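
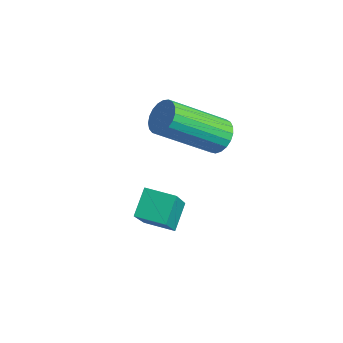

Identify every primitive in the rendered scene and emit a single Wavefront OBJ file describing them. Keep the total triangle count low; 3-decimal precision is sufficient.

v 1.82 4.427 -1.769
v 2.094 3.994 -2.062
v 1.234 2.56 -0.743
v 0.96 2.993 -0.451
v 2.259 4.053 -1.891
v 1.399 2.618 -0.572
v 2.349 4.176 -1.698
v 1.489 2.741 -0.38
v 2.347 4.342 -1.518
v 1.487 2.908 -0.199
v 2.254 4.524 -1.382
v 1.394 3.089 -0.063
v 2.086 4.688 -1.312
v 1.226 3.254 0.007
v 1.872 4.808 -1.321
v 1.012 3.373 -0.003
v 1.649 4.862 -1.408
v 0.789 3.427 -0.09
v 1.455 4.84 -1.558
v 0.596 3.405 -0.239
v 1.325 4.748 -1.744
v 0.465 3.313 -0.425
v 1.28 4.599 -1.934
v 0.42 3.165 -0.615
v 1.329 4.422 -2.096
v 0.469 2.987 -0.777
v 1.462 4.245 -2.201
v 0.602 2.81 -0.883
v 1.657 4.099 -2.232
v 0.798 2.665 -0.913
v 1.881 4.011 -2.183
v 1.021 2.576 -0.864
v 2.054 1.256 -3.33
v 1.744 1.945 -2.789
v 2.855 1.681 -3.412
v 2.544 2.37 -2.871
v 2.776 0.23 -1.609
v 2.465 0.919 -1.068
v 3.576 0.655 -1.691
v 3.266 1.344 -1.15
f 2 1 5
f 2 5 3
f 3 5 6
f 3 6 4
f 5 1 7
f 5 7 6
f 6 7 8
f 6 8 4
f 7 1 9
f 7 9 8
f 8 9 10
f 8 10 4
f 9 1 11
f 9 11 10
f 10 11 12
f 10 12 4
f 11 1 13
f 11 13 12
f 12 13 14
f 12 14 4
f 13 1 15
f 13 15 14
f 14 15 16
f 14 16 4
f 15 1 17
f 15 17 16
f 16 17 18
f 16 18 4
f 17 1 19
f 17 19 18
f 18 19 20
f 18 20 4
f 19 1 21
f 19 21 20
f 20 21 22
f 20 22 4
f 21 1 23
f 21 23 22
f 22 23 24
f 22 24 4
f 23 1 25
f 23 25 24
f 24 25 26
f 24 26 4
f 25 1 27
f 25 27 26
f 26 27 28
f 26 28 4
f 27 1 29
f 27 29 28
f 28 29 30
f 28 30 4
f 29 1 31
f 29 31 30
f 30 31 32
f 30 32 4
f 31 1 2
f 31 2 32
f 32 2 3
f 32 3 4
f 34 36 33
f 37 34 33
f 33 36 35
f 35 37 33
f 34 40 36
f 38 34 37
f 38 40 34
f 36 40 35
f 39 37 35
f 35 40 39
f 39 38 37
f 40 38 39



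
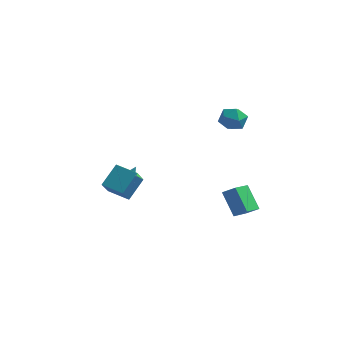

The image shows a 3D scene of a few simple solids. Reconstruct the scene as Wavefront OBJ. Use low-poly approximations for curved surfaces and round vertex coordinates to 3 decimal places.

v -3.396 0.998 -2.896
v -2.955 0.32 -2.854
v -2.624 1.602 -1.244
v -2.76 0.51 -3.014
v -2.662 0.775 -3.157
v -2.676 1.073 -3.259
v -2.799 1.36 -3.307
v -3.013 1.592 -3.292
v -3.285 1.734 -3.216
v -3.574 1.764 -3.092
v -3.836 1.677 -2.938
v -4.031 1.487 -2.777
v -4.129 1.222 -2.635
v -4.116 0.924 -2.532
v -3.993 0.636 -2.485
v -3.779 0.404 -2.5
v -3.506 0.263 -2.575
v -3.217 0.233 -2.7
v -3.254 -2.108 -0.711
v -2.823 -0.981 0.34
v -3.315 -1.006 -1.869
v -2.884 0.121 -0.818
v -1.936 -2.341 -1.002
v -1.505 -1.214 0.049
v -1.997 -1.239 -2.16
v -1.566 -0.112 -1.109
v 2.382 4.266 -3.688
v 2.051 2.94 -3.205
v 3.157 4.267 -3.156
v 2.826 2.94 -2.674
v 3.314 3.54 -5.046
v 2.983 2.213 -4.564
v 4.089 3.54 -4.515
v 3.758 2.214 -4.032
v 2.297 2.23 3.96
v 3 2.759 3.805
v 2.84 1.241 3.055
v 3.543 1.77 2.9
v 3.442 1.386 3.7
v 3.106 1.996 4.259
v 2.734 2.004 2.601
v 2.398 2.614 3.16
v 3.27 2.619 2.964
v 3.708 2.237 3.644
v 2.132 1.763 3.216
v 2.57 1.381 3.896
f 2 1 4
f 2 4 3
f 4 1 5
f 4 5 3
f 5 1 6
f 5 6 3
f 6 1 7
f 6 7 3
f 7 1 8
f 7 8 3
f 8 1 9
f 8 9 3
f 9 1 10
f 9 10 3
f 10 1 11
f 10 11 3
f 11 1 12
f 11 12 3
f 12 1 13
f 12 13 3
f 13 1 14
f 13 14 3
f 14 1 15
f 14 15 3
f 15 1 16
f 15 16 3
f 16 1 17
f 16 17 3
f 17 1 18
f 17 18 3
f 18 1 2
f 18 2 3
f 20 22 19
f 23 20 19
f 19 22 21
f 21 23 19
f 20 26 22
f 24 20 23
f 24 26 20
f 22 26 21
f 25 23 21
f 21 26 25
f 25 24 23
f 26 24 25
f 28 30 27
f 31 28 27
f 27 30 29
f 29 31 27
f 28 34 30
f 32 28 31
f 32 34 28
f 30 34 29
f 33 31 29
f 29 34 33
f 33 32 31
f 34 32 33
f 35 46 40
f 35 40 36
f 35 36 42
f 35 42 45
f 35 45 46
f 36 40 44
f 40 46 39
f 46 45 37
f 45 42 41
f 42 36 43
f 38 44 39
f 38 39 37
f 38 37 41
f 38 41 43
f 38 43 44
f 39 44 40
f 37 39 46
f 41 37 45
f 43 41 42
f 44 43 36



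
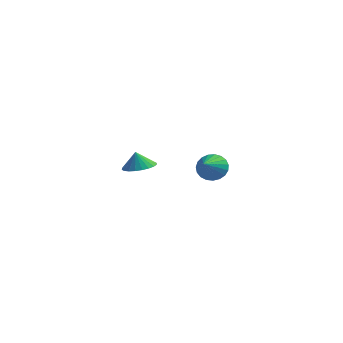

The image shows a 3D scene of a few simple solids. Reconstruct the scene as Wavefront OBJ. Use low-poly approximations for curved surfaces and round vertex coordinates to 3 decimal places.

v 1.12 4.477 -0.485
v 2.044 4.277 -0.92
v 1.24 2.743 0.565
v 2.157 4.499 -0.566
v 2.091 4.717 -0.199
v 1.857 4.894 0.119
v 1.496 4.998 0.333
v 1.069 5.012 0.405
v 0.652 4.934 0.323
v 0.316 4.777 0.101
v 0.118 4.567 -0.222
v 0.094 4.342 -0.59
v 0.248 4.141 -0.941
v 0.552 3.997 -1.212
v 0.955 3.936 -1.358
v 1.386 3.969 -1.353
v 1.771 4.089 -1.198
v -0.012 -3.825 2.901
v 0.962 -4.009 3.141
v -0.268 -3.775 3.979
v 0.961 -3.612 3.122
v 0.811 -3.247 3.07
v 0.537 -2.97 2.992
v 0.178 -2.823 2.9
v -0.209 -2.828 2.808
v -0.566 -2.986 2.73
v -0.839 -3.271 2.678
v -0.986 -3.641 2.66
v -0.984 -4.038 2.679
v -0.834 -4.403 2.731
v -0.56 -4.68 2.81
v -0.201 -4.827 2.902
v 0.186 -4.821 2.994
v 0.543 -4.664 3.071
v 0.816 -4.379 3.123
f 2 1 4
f 2 4 3
f 4 1 5
f 4 5 3
f 5 1 6
f 5 6 3
f 6 1 7
f 6 7 3
f 7 1 8
f 7 8 3
f 8 1 9
f 8 9 3
f 9 1 10
f 9 10 3
f 10 1 11
f 10 11 3
f 11 1 12
f 11 12 3
f 12 1 13
f 12 13 3
f 13 1 14
f 13 14 3
f 14 1 15
f 14 15 3
f 15 1 16
f 15 16 3
f 16 1 17
f 16 17 3
f 17 1 2
f 17 2 3
f 19 18 21
f 19 21 20
f 21 18 22
f 21 22 20
f 22 18 23
f 22 23 20
f 23 18 24
f 23 24 20
f 24 18 25
f 24 25 20
f 25 18 26
f 25 26 20
f 26 18 27
f 26 27 20
f 27 18 28
f 27 28 20
f 28 18 29
f 28 29 20
f 29 18 30
f 29 30 20
f 30 18 31
f 30 31 20
f 31 18 32
f 31 32 20
f 32 18 33
f 32 33 20
f 33 18 34
f 33 34 20
f 34 18 35
f 34 35 20
f 35 18 19
f 35 19 20



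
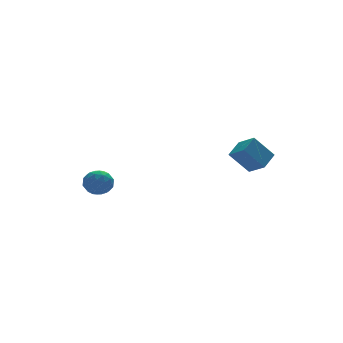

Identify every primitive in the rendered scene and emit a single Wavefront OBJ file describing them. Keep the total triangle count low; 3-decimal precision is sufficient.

v 2.444 -3.181 -2.014
v 2.726 -3.995 -1.526
v 1.655 -2.865 -1.031
v 1.937 -3.678 -0.542
v 3.163 -2.682 -1.598
v 3.445 -3.495 -1.109
v 2.374 -2.365 -0.614
v 2.656 -3.179 -0.126
v -1.695 3.014 -3.951
v -1.276 2.422 -3.967
v -2.644 2.338 -3.813
v -2.225 1.746 -3.829
v -2.19 2.201 -3.265
v -1.603 2.618 -3.35
v -2.317 2.142 -4.43
v -1.73 2.559 -4.515
v -1.66 1.883 -4.263
v -1.582 1.919 -3.543
v -2.338 2.841 -4.237
v -2.26 2.877 -3.517
v -1.402 2.777 -3.971
v -2.518 1.983 -3.809
v -2.497 2.25 -3.477
v -2.251 1.902 -3.486
v -1.594 2.893 -3.608
v -1.348 2.545 -3.618
v -1.885 2.415 -3.205
v -2.572 2.215 -4.162
v -2.326 1.867 -4.172
v -1.669 2.858 -4.294
v -1.423 2.51 -4.303
v -2.035 2.345 -4.575
v -1.382 2.112 -4.155
v -1.94 1.715 -4.073
v -1.994 1.948 -4.427
v -1.649 2.193 -4.477
v -1.335 2.134 -3.731
v -1.894 1.737 -3.65
v -1.873 2.004 -3.318
v -1.528 2.249 -3.368
v -1.562 1.817 -3.905
v -2.026 3.023 -4.13
v -2.585 2.626 -4.049
v -2.392 2.511 -4.412
v -2.047 2.756 -4.462
v -1.98 3.045 -3.707
v -2.538 2.648 -3.625
v -2.271 2.567 -3.303
v -1.926 2.812 -3.353
v -2.358 2.943 -3.875
f 2 4 1
f 5 2 1
f 1 4 3
f 3 5 1
f 2 8 4
f 6 2 5
f 6 8 2
f 4 8 3
f 7 5 3
f 3 8 7
f 7 6 5
f 8 6 7
f 9 46 25
f 46 20 49
f 25 49 14
f 46 49 25
f 9 25 21
f 25 14 26
f 21 26 10
f 25 26 21
f 9 21 30
f 21 10 31
f 30 31 16
f 21 31 30
f 9 30 42
f 30 16 45
f 42 45 19
f 30 45 42
f 9 42 46
f 42 19 50
f 46 50 20
f 42 50 46
f 10 26 37
f 26 14 40
f 37 40 18
f 26 40 37
f 14 49 27
f 49 20 48
f 27 48 13
f 49 48 27
f 20 50 47
f 50 19 43
f 47 43 11
f 50 43 47
f 19 45 44
f 45 16 32
f 44 32 15
f 45 32 44
f 16 31 36
f 31 10 33
f 36 33 17
f 31 33 36
f 12 38 24
f 38 18 39
f 24 39 13
f 38 39 24
f 12 24 22
f 24 13 23
f 22 23 11
f 24 23 22
f 12 22 29
f 22 11 28
f 29 28 15
f 22 28 29
f 12 29 34
f 29 15 35
f 34 35 17
f 29 35 34
f 12 34 38
f 34 17 41
f 38 41 18
f 34 41 38
f 13 39 27
f 39 18 40
f 27 40 14
f 39 40 27
f 11 23 47
f 23 13 48
f 47 48 20
f 23 48 47
f 15 28 44
f 28 11 43
f 44 43 19
f 28 43 44
f 17 35 36
f 35 15 32
f 36 32 16
f 35 32 36
f 18 41 37
f 41 17 33
f 37 33 10
f 41 33 37



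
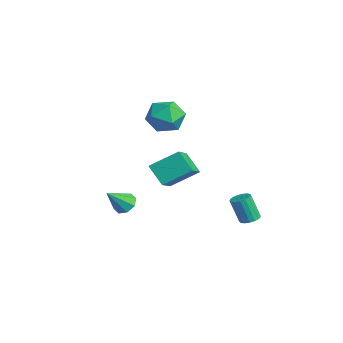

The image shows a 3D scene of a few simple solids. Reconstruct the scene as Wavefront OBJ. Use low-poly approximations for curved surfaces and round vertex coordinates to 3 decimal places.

v -3.675 0.858 3.37
v -2.705 0.866 4.019
v -3.735 -1.026 3.481
v -2.765 -1.018 4.13
v -3.763 -0.599 4.567
v -3.726 0.565 4.498
v -2.714 -0.725 3.002
v -2.677 0.439 2.933
v -2.111 -0.113 3.792
v -2.76 -0.035 4.759
v -3.68 -0.125 2.741
v -4.329 -0.047 3.708
v -1.215 3.942 -3.684
v -0.738 4.243 -3.479
v -1.108 3.82 -1.992
v -1.585 3.518 -2.196
v -0.949 4.438 -3.476
v -1.319 4.014 -1.989
v -1.221 4.519 -3.521
v -1.591 4.095 -2.033
v -1.492 4.468 -3.602
v -1.862 4.044 -2.115
v -1.699 4.296 -3.703
v -2.069 3.873 -2.216
v -1.795 4.043 -3.799
v -2.165 3.62 -2.312
v -1.758 3.767 -3.869
v -2.128 3.343 -2.382
v -1.597 3.531 -3.896
v -1.967 3.107 -2.409
v -1.349 3.389 -3.874
v -1.719 2.965 -2.387
v -1.069 3.374 -3.809
v -1.439 2.95 -2.322
v -0.823 3.488 -3.715
v -1.194 3.065 -2.228
v -0.667 3.707 -3.614
v -1.037 3.283 -2.127
v -0.636 3.98 -3.529
v -1.007 3.556 -2.042
v -0.819 -3.133 -0.922
v -0.531 -3.565 -1.407
v -0.501 -4.207 0.222
v -0.168 -3.225 -1.189
v -0.185 -2.832 -0.815
v -0.574 -2.615 -0.503
v -1.107 -2.702 -0.437
v -1.47 -3.042 -0.654
v -1.453 -3.435 -1.029
v -1.064 -3.652 -1.34
v -3.226 -0.557 0.028
v -1.824 -1.501 1.019
v -2.877 0.965 0.983
v -1.475 0.021 1.974
v -2.265 -0.161 -0.954
v -0.863 -1.105 0.037
v -1.916 1.361 0.001
v -0.514 0.417 0.992
f 1 12 6
f 1 6 2
f 1 2 8
f 1 8 11
f 1 11 12
f 2 6 10
f 6 12 5
f 12 11 3
f 11 8 7
f 8 2 9
f 4 10 5
f 4 5 3
f 4 3 7
f 4 7 9
f 4 9 10
f 5 10 6
f 3 5 12
f 7 3 11
f 9 7 8
f 10 9 2
f 14 13 17
f 14 17 15
f 15 17 18
f 15 18 16
f 17 13 19
f 17 19 18
f 18 19 20
f 18 20 16
f 19 13 21
f 19 21 20
f 20 21 22
f 20 22 16
f 21 13 23
f 21 23 22
f 22 23 24
f 22 24 16
f 23 13 25
f 23 25 24
f 24 25 26
f 24 26 16
f 25 13 27
f 25 27 26
f 26 27 28
f 26 28 16
f 27 13 29
f 27 29 28
f 28 29 30
f 28 30 16
f 29 13 31
f 29 31 30
f 30 31 32
f 30 32 16
f 31 13 33
f 31 33 32
f 32 33 34
f 32 34 16
f 33 13 35
f 33 35 34
f 34 35 36
f 34 36 16
f 35 13 37
f 35 37 36
f 36 37 38
f 36 38 16
f 37 13 39
f 37 39 38
f 38 39 40
f 38 40 16
f 39 13 14
f 39 14 40
f 40 14 15
f 40 15 16
f 42 41 44
f 42 44 43
f 44 41 45
f 44 45 43
f 45 41 46
f 45 46 43
f 46 41 47
f 46 47 43
f 47 41 48
f 47 48 43
f 48 41 49
f 48 49 43
f 49 41 50
f 49 50 43
f 50 41 42
f 50 42 43
f 52 54 51
f 55 52 51
f 51 54 53
f 53 55 51
f 52 58 54
f 56 52 55
f 56 58 52
f 54 58 53
f 57 55 53
f 53 58 57
f 57 56 55
f 58 56 57



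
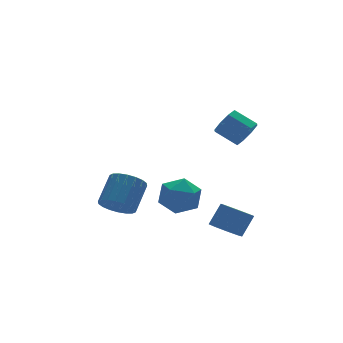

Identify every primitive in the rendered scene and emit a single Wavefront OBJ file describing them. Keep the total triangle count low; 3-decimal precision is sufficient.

v -0.28 -0.742 -3.356
v 0.424 -0.535 -3.878
v 1.204 -0.331 -2.745
v 0.5 -0.538 -2.224
v 0.045 0.017 -3.716
v 0.824 0.22 -2.583
v -0.525 0.124 -3.343
v 0.255 0.328 -2.21
v -0.951 -0.276 -2.978
v -0.171 -0.072 -1.846
v -0.984 -0.949 -2.835
v -0.204 -0.745 -1.702
v -0.604 -1.5 -2.997
v 0.175 -1.297 -1.864
v -0.035 -1.608 -3.37
v 0.745 -1.404 -2.237
v 0.391 -1.208 -3.734
v 1.171 -1.004 -2.602
v -4.1 3.463 -2.72
v -3.315 3.32 -3.323
v -2.215 4.214 -2.103
v -3 4.357 -1.5
v -3.477 3.711 -3.462
v -2.377 4.604 -2.242
v -3.763 4.052 -3.455
v -2.663 4.945 -2.235
v -4.115 4.277 -3.302
v -3.015 5.17 -2.081
v -4.464 4.34 -3.034
v -3.365 5.234 -1.813
v -4.742 4.23 -2.703
v -3.642 5.123 -1.483
v -4.892 3.968 -2.376
v -3.792 4.861 -1.156
v -4.885 3.606 -2.117
v -3.785 4.5 -0.897
v -4.723 3.216 -1.978
v -3.623 4.109 -0.758
v -4.437 2.875 -1.985
v -3.337 3.768 -0.765
v -4.085 2.65 -2.139
v -2.985 3.543 -0.918
v -3.735 2.586 -2.407
v -2.636 3.48 -1.186
v -3.458 2.697 -2.737
v -2.358 3.59 -1.517
v -3.308 2.959 -3.064
v -2.208 3.852 -1.844
v -2.593 1.893 -2.048
v -2.035 2.54 -1.178
v -0.905 0.94 -2.422
v -0.347 1.587 -1.552
v -1.189 0.758 -1.25
v -2.232 1.346 -1.019
v -0.708 2.134 -2.581
v -1.751 2.722 -2.35
v -0.87 2.688 -1.507
v -1.167 1.838 -0.684
v -1.773 1.642 -2.916
v -2.07 0.792 -2.093
v 0.88 -0.721 2.971
v 1.603 -0.441 3.318
v 0.904 0.522 3.997
v 0.18 0.241 3.649
v 1.465 -0.144 2.756
v 0.766 0.819 3.434
v 0.985 -0.186 2.319
v 0.285 0.777 2.998
v 0.443 -0.541 2.264
v -0.257 0.422 2.943
v 0.156 -1.002 2.623
v -0.543 -0.039 3.302
v 0.294 -1.299 3.186
v -0.405 -0.336 3.864
v 0.775 -1.257 3.622
v 0.075 -0.294 4.301
v 1.317 -0.902 3.677
v 0.617 0.061 4.356
f 2 1 5
f 2 5 3
f 3 5 6
f 3 6 4
f 5 1 7
f 5 7 6
f 6 7 8
f 6 8 4
f 7 1 9
f 7 9 8
f 8 9 10
f 8 10 4
f 9 1 11
f 9 11 10
f 10 11 12
f 10 12 4
f 11 1 13
f 11 13 12
f 12 13 14
f 12 14 4
f 13 1 15
f 13 15 14
f 14 15 16
f 14 16 4
f 15 1 17
f 15 17 16
f 16 17 18
f 16 18 4
f 17 1 2
f 17 2 18
f 18 2 3
f 18 3 4
f 20 19 23
f 20 23 21
f 21 23 24
f 21 24 22
f 23 19 25
f 23 25 24
f 24 25 26
f 24 26 22
f 25 19 27
f 25 27 26
f 26 27 28
f 26 28 22
f 27 19 29
f 27 29 28
f 28 29 30
f 28 30 22
f 29 19 31
f 29 31 30
f 30 31 32
f 30 32 22
f 31 19 33
f 31 33 32
f 32 33 34
f 32 34 22
f 33 19 35
f 33 35 34
f 34 35 36
f 34 36 22
f 35 19 37
f 35 37 36
f 36 37 38
f 36 38 22
f 37 19 39
f 37 39 38
f 38 39 40
f 38 40 22
f 39 19 41
f 39 41 40
f 40 41 42
f 40 42 22
f 41 19 43
f 41 43 42
f 42 43 44
f 42 44 22
f 43 19 45
f 43 45 44
f 44 45 46
f 44 46 22
f 45 19 47
f 45 47 46
f 46 47 48
f 46 48 22
f 47 19 20
f 47 20 48
f 48 20 21
f 48 21 22
f 49 60 54
f 49 54 50
f 49 50 56
f 49 56 59
f 49 59 60
f 50 54 58
f 54 60 53
f 60 59 51
f 59 56 55
f 56 50 57
f 52 58 53
f 52 53 51
f 52 51 55
f 52 55 57
f 52 57 58
f 53 58 54
f 51 53 60
f 55 51 59
f 57 55 56
f 58 57 50
f 62 61 65
f 62 65 63
f 63 65 66
f 63 66 64
f 65 61 67
f 65 67 66
f 66 67 68
f 66 68 64
f 67 61 69
f 67 69 68
f 68 69 70
f 68 70 64
f 69 61 71
f 69 71 70
f 70 71 72
f 70 72 64
f 71 61 73
f 71 73 72
f 72 73 74
f 72 74 64
f 73 61 75
f 73 75 74
f 74 75 76
f 74 76 64
f 75 61 77
f 75 77 76
f 76 77 78
f 76 78 64
f 77 61 62
f 77 62 78
f 78 62 63
f 78 63 64



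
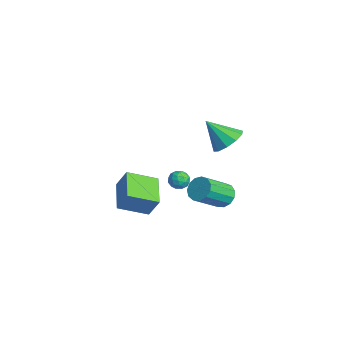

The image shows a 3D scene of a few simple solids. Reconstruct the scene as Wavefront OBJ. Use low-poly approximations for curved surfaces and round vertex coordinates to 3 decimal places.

v 0.6 3.071 -2.406
v 0.883 2.656 -3.092
v 1.522 1.054 -1.86
v 1.24 1.469 -1.174
v 1.249 2.923 -2.935
v 1.888 1.321 -1.703
v 1.409 3.236 -2.611
v 2.048 1.634 -1.378
v 1.312 3.497 -2.221
v 1.951 1.895 -0.989
v 0.989 3.623 -1.89
v 1.629 2.021 -0.658
v 0.543 3.574 -1.723
v 1.183 1.972 -0.491
v 0.115 3.365 -1.773
v 0.755 1.763 -0.541
v -0.159 3.062 -2.024
v 0.481 1.46 -0.791
v -0.192 2.763 -2.396
v 0.448 1.161 -1.164
v 0.027 2.561 -2.772
v 0.666 0.959 -1.539
v 0.427 2.521 -3.031
v 1.067 0.919 -1.799
v 1.973 2.882 2.813
v 2.448 3.501 3.515
v 1.327 1.798 4.207
v 1.85 3.732 3.417
v 1.298 3.638 3.088
v 1.004 3.255 2.655
v 1.08 2.73 2.281
v 1.497 2.262 2.111
v 2.096 2.032 2.209
v 2.647 2.126 2.537
v 2.941 2.509 2.971
v 2.865 3.034 3.344
v -4.331 -1.813 -3.668
v -3.768 -1.334 -2.374
v -4.153 0.011 -4.419
v -3.59 0.489 -3.126
v -2.35 -2.289 -4.354
v -1.787 -1.811 -3.061
v -2.172 -0.466 -5.106
v -1.609 0.013 -3.812
v -3.574 2.304 -3.327
v -2.985 2.099 -3.023
v -3.795 1.241 -3.617
v -3.206 1.036 -3.313
v -3.733 1.267 -2.926
v -3.597 1.924 -2.747
v -3.183 1.416 -3.893
v -3.047 2.073 -3.714
v -2.743 1.55 -3.373
v -3.083 1.458 -2.775
v -3.697 1.882 -3.865
v -4.037 1.79 -3.267
v -3.26 2.294 -3.15
v -3.52 1.046 -3.49
v -3.83 1.181 -3.263
v -3.483 1.061 -3.084
v -3.62 2.191 -2.987
v -3.274 2.071 -2.809
v -3.714 1.582 -2.752
v -3.506 1.269 -3.831
v -3.16 1.149 -3.653
v -3.297 2.279 -3.556
v -2.95 2.159 -3.377
v -3.066 1.758 -3.888
v -2.772 1.851 -3.177
v -2.901 1.227 -3.347
v -2.888 1.451 -3.688
v -2.808 1.836 -3.583
v -2.972 1.797 -2.826
v -3.101 1.173 -2.996
v -3.412 1.308 -2.768
v -3.332 1.694 -2.663
v -2.83 1.475 -3.031
v -3.679 2.167 -3.644
v -3.808 1.543 -3.814
v -3.448 1.646 -3.977
v -3.368 2.032 -3.872
v -3.879 2.113 -3.293
v -4.008 1.489 -3.463
v -3.972 1.504 -3.057
v -3.892 1.889 -2.952
v -3.95 1.865 -3.609
f 2 1 5
f 2 5 3
f 3 5 6
f 3 6 4
f 5 1 7
f 5 7 6
f 6 7 8
f 6 8 4
f 7 1 9
f 7 9 8
f 8 9 10
f 8 10 4
f 9 1 11
f 9 11 10
f 10 11 12
f 10 12 4
f 11 1 13
f 11 13 12
f 12 13 14
f 12 14 4
f 13 1 15
f 13 15 14
f 14 15 16
f 14 16 4
f 15 1 17
f 15 17 16
f 16 17 18
f 16 18 4
f 17 1 19
f 17 19 18
f 18 19 20
f 18 20 4
f 19 1 21
f 19 21 20
f 20 21 22
f 20 22 4
f 21 1 23
f 21 23 22
f 22 23 24
f 22 24 4
f 23 1 2
f 23 2 24
f 24 2 3
f 24 3 4
f 26 25 28
f 26 28 27
f 28 25 29
f 28 29 27
f 29 25 30
f 29 30 27
f 30 25 31
f 30 31 27
f 31 25 32
f 31 32 27
f 32 25 33
f 32 33 27
f 33 25 34
f 33 34 27
f 34 25 35
f 34 35 27
f 35 25 36
f 35 36 27
f 36 25 26
f 36 26 27
f 38 40 37
f 41 38 37
f 37 40 39
f 39 41 37
f 38 44 40
f 42 38 41
f 42 44 38
f 40 44 39
f 43 41 39
f 39 44 43
f 43 42 41
f 44 42 43
f 45 82 61
f 82 56 85
f 61 85 50
f 82 85 61
f 45 61 57
f 61 50 62
f 57 62 46
f 61 62 57
f 45 57 66
f 57 46 67
f 66 67 52
f 57 67 66
f 45 66 78
f 66 52 81
f 78 81 55
f 66 81 78
f 45 78 82
f 78 55 86
f 82 86 56
f 78 86 82
f 46 62 73
f 62 50 76
f 73 76 54
f 62 76 73
f 50 85 63
f 85 56 84
f 63 84 49
f 85 84 63
f 56 86 83
f 86 55 79
f 83 79 47
f 86 79 83
f 55 81 80
f 81 52 68
f 80 68 51
f 81 68 80
f 52 67 72
f 67 46 69
f 72 69 53
f 67 69 72
f 48 74 60
f 74 54 75
f 60 75 49
f 74 75 60
f 48 60 58
f 60 49 59
f 58 59 47
f 60 59 58
f 48 58 65
f 58 47 64
f 65 64 51
f 58 64 65
f 48 65 70
f 65 51 71
f 70 71 53
f 65 71 70
f 48 70 74
f 70 53 77
f 74 77 54
f 70 77 74
f 49 75 63
f 75 54 76
f 63 76 50
f 75 76 63
f 47 59 83
f 59 49 84
f 83 84 56
f 59 84 83
f 51 64 80
f 64 47 79
f 80 79 55
f 64 79 80
f 53 71 72
f 71 51 68
f 72 68 52
f 71 68 72
f 54 77 73
f 77 53 69
f 73 69 46
f 77 69 73



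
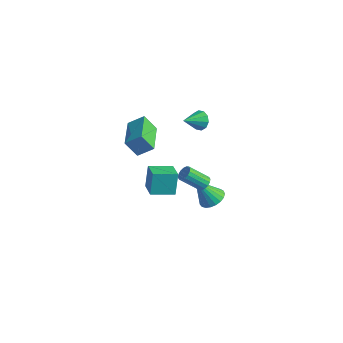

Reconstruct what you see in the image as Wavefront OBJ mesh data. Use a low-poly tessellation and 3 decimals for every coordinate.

v 0.525 -0.353 -0.486
v 0.738 -0.088 -0.106
v 0.067 -1.001 0.907
v -0.145 -1.267 0.526
v 0.506 0.031 -0.152
v -0.164 -0.882 0.861
v 0.28 0.047 -0.288
v -0.391 -0.866 0.725
v 0.12 -0.044 -0.476
v -0.551 -0.958 0.537
v 0.068 -0.218 -0.668
v -0.603 -1.132 0.345
v 0.139 -0.429 -0.811
v -0.532 -1.342 0.202
v 0.313 -0.619 -0.867
v -0.358 -1.532 0.146
v 0.544 -0.738 -0.821
v -0.126 -1.651 0.192
v 0.771 -0.754 -0.685
v 0.1 -1.667 0.328
v 0.931 -0.662 -0.497
v 0.26 -1.576 0.516
v 0.983 -0.488 -0.305
v 0.312 -1.402 0.708
v 0.912 -0.278 -0.162
v 0.241 -1.191 0.851
v -3.245 2.674 1.089
v -2.836 2.903 1.622
v -3.315 1.446 1.671
v -3.255 2.978 1.731
v -3.67 2.937 1.594
v -3.923 2.795 1.265
v -3.917 2.607 0.868
v -3.655 2.444 0.556
v -3.236 2.369 0.448
v -2.821 2.411 0.584
v -2.568 2.552 0.914
v -2.574 2.741 1.31
v -1.744 -2.75 -0.835
v -1.971 -2.351 0.572
v -1.021 -1.527 -1.066
v -1.248 -1.127 0.341
v -0.612 -3.353 -0.481
v -0.839 -2.953 0.926
v 0.111 -2.129 -0.712
v -0.116 -1.73 0.695
v -1.495 -4.388 3.999
v -0.867 -3.719 4.624
v -3.05 -2.875 3.944
v -2.422 -2.207 4.569
v -0.998 -3.913 2.991
v -0.37 -3.245 3.616
v -2.553 -2.401 2.936
v -1.925 -1.732 3.561
v -1.312 1.947 -4.429
v -0.56 1.568 -4.314
v -1.948 1.193 -2.771
v -0.511 1.879 -4.153
v -0.6 2.201 -4.041
v -0.812 2.48 -3.995
v -1.111 2.667 -4.024
v -1.444 2.73 -4.124
v -1.755 2.657 -4.276
v -1.989 2.461 -4.455
v -2.106 2.177 -4.629
v -2.085 1.853 -4.769
v -1.932 1.545 -4.85
v -1.67 1.307 -4.858
v -1.347 1.18 -4.792
v -1.018 1.185 -4.664
v -0.74 1.322 -4.494
f 2 1 5
f 2 5 3
f 3 5 6
f 3 6 4
f 5 1 7
f 5 7 6
f 6 7 8
f 6 8 4
f 7 1 9
f 7 9 8
f 8 9 10
f 8 10 4
f 9 1 11
f 9 11 10
f 10 11 12
f 10 12 4
f 11 1 13
f 11 13 12
f 12 13 14
f 12 14 4
f 13 1 15
f 13 15 14
f 14 15 16
f 14 16 4
f 15 1 17
f 15 17 16
f 16 17 18
f 16 18 4
f 17 1 19
f 17 19 18
f 18 19 20
f 18 20 4
f 19 1 21
f 19 21 20
f 20 21 22
f 20 22 4
f 21 1 23
f 21 23 22
f 22 23 24
f 22 24 4
f 23 1 25
f 23 25 24
f 24 25 26
f 24 26 4
f 25 1 2
f 25 2 26
f 26 2 3
f 26 3 4
f 28 27 30
f 28 30 29
f 30 27 31
f 30 31 29
f 31 27 32
f 31 32 29
f 32 27 33
f 32 33 29
f 33 27 34
f 33 34 29
f 34 27 35
f 34 35 29
f 35 27 36
f 35 36 29
f 36 27 37
f 36 37 29
f 37 27 38
f 37 38 29
f 38 27 28
f 38 28 29
f 40 42 39
f 43 40 39
f 39 42 41
f 41 43 39
f 40 46 42
f 44 40 43
f 44 46 40
f 42 46 41
f 45 43 41
f 41 46 45
f 45 44 43
f 46 44 45
f 48 50 47
f 51 48 47
f 47 50 49
f 49 51 47
f 48 54 50
f 52 48 51
f 52 54 48
f 50 54 49
f 53 51 49
f 49 54 53
f 53 52 51
f 54 52 53
f 56 55 58
f 56 58 57
f 58 55 59
f 58 59 57
f 59 55 60
f 59 60 57
f 60 55 61
f 60 61 57
f 61 55 62
f 61 62 57
f 62 55 63
f 62 63 57
f 63 55 64
f 63 64 57
f 64 55 65
f 64 65 57
f 65 55 66
f 65 66 57
f 66 55 67
f 66 67 57
f 67 55 68
f 67 68 57
f 68 55 69
f 68 69 57
f 69 55 70
f 69 70 57
f 70 55 71
f 70 71 57
f 71 55 56
f 71 56 57



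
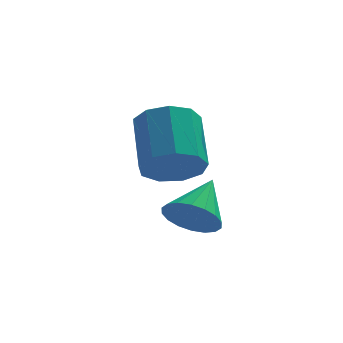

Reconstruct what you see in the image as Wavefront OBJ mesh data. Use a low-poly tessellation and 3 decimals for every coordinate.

v -0.404 -4.018 -0.611
v -0.004 -4.349 -0.429
v -0.036 -3.242 -0.009
v 0.097 -4.245 -0.626
v 0.099 -4.095 -0.82
v 0.001 -3.93 -0.973
v -0.177 -3.783 -1.054
v -0.4 -3.683 -1.047
v -0.624 -3.648 -0.954
v -0.804 -3.688 -0.793
v -0.905 -3.792 -0.596
v -0.907 -3.942 -0.403
v -0.81 -4.106 -0.25
v -0.632 -4.254 -0.169
v -0.408 -4.354 -0.176
v -0.185 -4.388 -0.269
v -0.712 -2.853 0.136
v -0.201 -2.596 -0.104
v -0.317 -1.61 0.705
v -0.828 -1.867 0.944
v -0.544 -2.462 -0.316
v -0.66 -1.477 0.493
v -0.965 -2.512 -0.316
v -1.081 -1.526 0.493
v -1.268 -2.72 -0.105
v -1.384 -1.735 0.704
v -1.311 -2.991 0.218
v -1.427 -2.006 1.027
v -1.073 -3.197 0.503
v -1.189 -2.212 1.312
v -0.667 -3.242 0.616
v -0.783 -2.257 1.425
v -0.282 -3.105 0.504
v -0.398 -2.119 1.313
v -0.098 -2.849 0.22
v -0.214 -1.864 1.028
f 2 1 4
f 2 4 3
f 4 1 5
f 4 5 3
f 5 1 6
f 5 6 3
f 6 1 7
f 6 7 3
f 7 1 8
f 7 8 3
f 8 1 9
f 8 9 3
f 9 1 10
f 9 10 3
f 10 1 11
f 10 11 3
f 11 1 12
f 11 12 3
f 12 1 13
f 12 13 3
f 13 1 14
f 13 14 3
f 14 1 15
f 14 15 3
f 15 1 16
f 15 16 3
f 16 1 2
f 16 2 3
f 18 17 21
f 18 21 19
f 19 21 22
f 19 22 20
f 21 17 23
f 21 23 22
f 22 23 24
f 22 24 20
f 23 17 25
f 23 25 24
f 24 25 26
f 24 26 20
f 25 17 27
f 25 27 26
f 26 27 28
f 26 28 20
f 27 17 29
f 27 29 28
f 28 29 30
f 28 30 20
f 29 17 31
f 29 31 30
f 30 31 32
f 30 32 20
f 31 17 33
f 31 33 32
f 32 33 34
f 32 34 20
f 33 17 35
f 33 35 34
f 34 35 36
f 34 36 20
f 35 17 18
f 35 18 36
f 36 18 19
f 36 19 20



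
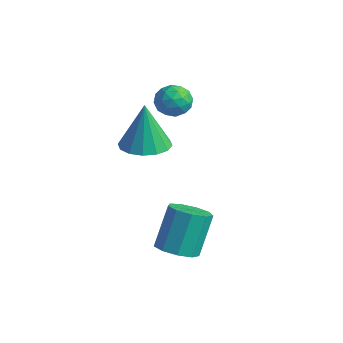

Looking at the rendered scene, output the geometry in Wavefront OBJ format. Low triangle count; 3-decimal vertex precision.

v -2.755 0.672 1.817
v -2.34 0.017 1.884
v -3.52 0.103 0.996
v -3.105 -0.552 1.063
v -3.537 -0.302 1.66
v -3.063 0.05 2.168
v -2.797 0.07 0.712
v -2.323 0.422 1.22
v -2.366 -0.355 1.201
v -2.823 -0.585 1.787
v -3.037 0.705 1.093
v -3.494 0.475 1.679
v -2.48 0.394 1.923
v -3.38 -0.274 0.957
v -3.634 -0.128 1.308
v -3.39 -0.512 1.348
v -2.905 0.414 2.09
v -2.661 0.029 2.129
v -3.365 -0.159 1.997
v -3.199 0.091 0.751
v -2.955 -0.294 0.79
v -2.47 0.632 1.532
v -2.226 0.248 1.572
v -2.495 0.279 0.883
v -2.251 -0.209 1.561
v -2.701 -0.543 1.078
v -2.52 -0.178 0.872
v -2.242 0.029 1.17
v -2.52 -0.344 1.905
v -2.97 -0.679 1.422
v -3.224 -0.532 1.773
v -2.946 -0.325 2.072
v -2.535 -0.563 1.504
v -2.89 0.799 1.458
v -3.34 0.464 0.975
v -2.914 0.445 0.808
v -2.636 0.652 1.107
v -3.159 0.663 1.802
v -3.609 0.329 1.319
v -3.618 0.091 1.71
v -3.34 0.298 2.008
v -3.325 0.683 1.376
v 1.123 -3.2 -3.003
v 1.743 -3.66 -2.648
v 1.477 -2.78 -1.042
v 0.857 -2.32 -1.397
v 1.963 -3.174 -2.878
v 1.697 -2.293 -1.273
v 1.79 -2.7 -3.166
v 1.524 -1.819 -1.561
v 1.305 -2.46 -3.378
v 1.039 -1.579 -1.773
v 0.734 -2.566 -3.415
v 0.468 -1.686 -1.809
v 0.346 -2.969 -3.258
v 0.08 -2.089 -1.653
v 0.321 -3.481 -2.982
v 0.055 -2.6 -1.377
v 0.671 -3.86 -2.715
v 0.405 -2.98 -1.11
v 1.233 -3.931 -2.583
v 0.967 -3.051 -0.978
v -1.728 -2.281 0.697
v -0.78 -2.005 0.765
v -1.912 -2.139 2.683
v -1.041 -1.568 0.71
v -1.487 -1.322 0.651
v -1.997 -1.333 0.604
v -2.435 -1.598 0.582
v -2.684 -2.046 0.591
v -2.676 -2.557 0.629
v -2.415 -2.994 0.684
v -1.969 -3.24 0.743
v -1.459 -3.229 0.789
v -1.021 -2.964 0.811
v -0.772 -2.516 0.802
f 1 38 17
f 38 12 41
f 17 41 6
f 38 41 17
f 1 17 13
f 17 6 18
f 13 18 2
f 17 18 13
f 1 13 22
f 13 2 23
f 22 23 8
f 13 23 22
f 1 22 34
f 22 8 37
f 34 37 11
f 22 37 34
f 1 34 38
f 34 11 42
f 38 42 12
f 34 42 38
f 2 18 29
f 18 6 32
f 29 32 10
f 18 32 29
f 6 41 19
f 41 12 40
f 19 40 5
f 41 40 19
f 12 42 39
f 42 11 35
f 39 35 3
f 42 35 39
f 11 37 36
f 37 8 24
f 36 24 7
f 37 24 36
f 8 23 28
f 23 2 25
f 28 25 9
f 23 25 28
f 4 30 16
f 30 10 31
f 16 31 5
f 30 31 16
f 4 16 14
f 16 5 15
f 14 15 3
f 16 15 14
f 4 14 21
f 14 3 20
f 21 20 7
f 14 20 21
f 4 21 26
f 21 7 27
f 26 27 9
f 21 27 26
f 4 26 30
f 26 9 33
f 30 33 10
f 26 33 30
f 5 31 19
f 31 10 32
f 19 32 6
f 31 32 19
f 3 15 39
f 15 5 40
f 39 40 12
f 15 40 39
f 7 20 36
f 20 3 35
f 36 35 11
f 20 35 36
f 9 27 28
f 27 7 24
f 28 24 8
f 27 24 28
f 10 33 29
f 33 9 25
f 29 25 2
f 33 25 29
f 44 43 47
f 44 47 45
f 45 47 48
f 45 48 46
f 47 43 49
f 47 49 48
f 48 49 50
f 48 50 46
f 49 43 51
f 49 51 50
f 50 51 52
f 50 52 46
f 51 43 53
f 51 53 52
f 52 53 54
f 52 54 46
f 53 43 55
f 53 55 54
f 54 55 56
f 54 56 46
f 55 43 57
f 55 57 56
f 56 57 58
f 56 58 46
f 57 43 59
f 57 59 58
f 58 59 60
f 58 60 46
f 59 43 61
f 59 61 60
f 60 61 62
f 60 62 46
f 61 43 44
f 61 44 62
f 62 44 45
f 62 45 46
f 64 63 66
f 64 66 65
f 66 63 67
f 66 67 65
f 67 63 68
f 67 68 65
f 68 63 69
f 68 69 65
f 69 63 70
f 69 70 65
f 70 63 71
f 70 71 65
f 71 63 72
f 71 72 65
f 72 63 73
f 72 73 65
f 73 63 74
f 73 74 65
f 74 63 75
f 74 75 65
f 75 63 76
f 75 76 65
f 76 63 64
f 76 64 65



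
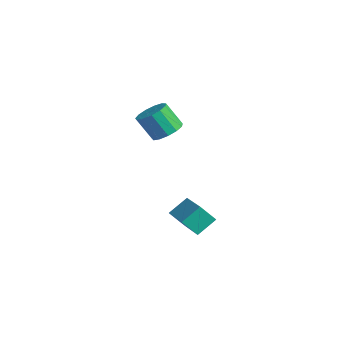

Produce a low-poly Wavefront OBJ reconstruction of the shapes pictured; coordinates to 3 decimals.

v 1.402 0.013 -3.471
v 1.401 1.003 -2.741
v 1.783 0.651 -4.335
v 1.783 1.641 -3.606
v 3.277 -0.381 -2.934
v 3.277 0.609 -2.205
v 3.659 0.257 -3.799
v 3.658 1.247 -3.069
v -2.944 2.42 -0.716
v -2.388 2.923 -0.218
v -3.02 2.343 1.073
v -3.576 1.84 0.576
v -2.803 3.203 -0.295
v -3.435 2.624 0.996
v -3.263 3.235 -0.506
v -3.895 2.655 0.785
v -3.622 3.008 -0.784
v -4.254 2.428 0.508
v -3.766 2.594 -1.039
v -4.397 2.015 0.252
v -3.648 2.125 -1.192
v -4.28 1.546 0.099
v -3.307 1.75 -1.194
v -3.939 1.17 0.097
v -2.851 1.587 -1.044
v -3.483 1.007 0.247
v -2.424 1.689 -0.789
v -3.056 1.109 0.502
v -2.163 2.023 -0.512
v -2.794 1.443 0.78
v -2.149 2.482 -0.299
v -2.781 1.903 0.993
f 2 4 1
f 5 2 1
f 1 4 3
f 3 5 1
f 2 8 4
f 6 2 5
f 6 8 2
f 4 8 3
f 7 5 3
f 3 8 7
f 7 6 5
f 8 6 7
f 10 9 13
f 10 13 11
f 11 13 14
f 11 14 12
f 13 9 15
f 13 15 14
f 14 15 16
f 14 16 12
f 15 9 17
f 15 17 16
f 16 17 18
f 16 18 12
f 17 9 19
f 17 19 18
f 18 19 20
f 18 20 12
f 19 9 21
f 19 21 20
f 20 21 22
f 20 22 12
f 21 9 23
f 21 23 22
f 22 23 24
f 22 24 12
f 23 9 25
f 23 25 24
f 24 25 26
f 24 26 12
f 25 9 27
f 25 27 26
f 26 27 28
f 26 28 12
f 27 9 29
f 27 29 28
f 28 29 30
f 28 30 12
f 29 9 31
f 29 31 30
f 30 31 32
f 30 32 12
f 31 9 10
f 31 10 32
f 32 10 11
f 32 11 12



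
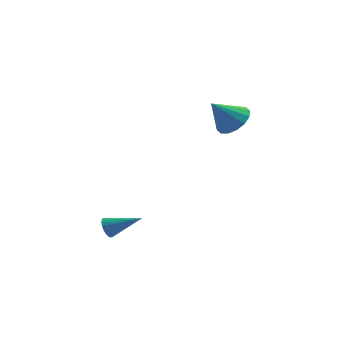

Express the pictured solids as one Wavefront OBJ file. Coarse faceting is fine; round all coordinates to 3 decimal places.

v -4 -0.036 -3.232
v -3.739 0.212 -3.725
v -2.34 -0.184 -2.428
v -3.785 0.405 -3.594
v -3.864 0.532 -3.409
v -3.963 0.572 -3.196
v -4.068 0.519 -2.989
v -4.163 0.382 -2.819
v -4.233 0.181 -2.712
v -4.267 -0.053 -2.684
v -4.261 -0.284 -2.74
v -4.214 -0.478 -2.87
v -4.136 -0.604 -3.056
v -4.036 -0.644 -3.268
v -3.931 -0.592 -3.475
v -3.837 -0.454 -3.645
v -3.767 -0.254 -3.752
v -3.733 -0.02 -3.78
v 1.865 2.503 2.917
v 2.641 2.566 3.56
v 0.815 2.117 4.223
v 2.441 3.049 3.541
v 2.087 3.385 3.355
v 1.673 3.485 3.052
v 1.31 3.321 2.712
v 1.097 2.938 2.427
v 1.089 2.439 2.274
v 1.289 1.956 2.293
v 1.644 1.62 2.479
v 2.058 1.52 2.782
v 2.42 1.684 3.121
v 2.634 2.067 3.406
f 2 1 4
f 2 4 3
f 4 1 5
f 4 5 3
f 5 1 6
f 5 6 3
f 6 1 7
f 6 7 3
f 7 1 8
f 7 8 3
f 8 1 9
f 8 9 3
f 9 1 10
f 9 10 3
f 10 1 11
f 10 11 3
f 11 1 12
f 11 12 3
f 12 1 13
f 12 13 3
f 13 1 14
f 13 14 3
f 14 1 15
f 14 15 3
f 15 1 16
f 15 16 3
f 16 1 17
f 16 17 3
f 17 1 18
f 17 18 3
f 18 1 2
f 18 2 3
f 20 19 22
f 20 22 21
f 22 19 23
f 22 23 21
f 23 19 24
f 23 24 21
f 24 19 25
f 24 25 21
f 25 19 26
f 25 26 21
f 26 19 27
f 26 27 21
f 27 19 28
f 27 28 21
f 28 19 29
f 28 29 21
f 29 19 30
f 29 30 21
f 30 19 31
f 30 31 21
f 31 19 32
f 31 32 21
f 32 19 20
f 32 20 21



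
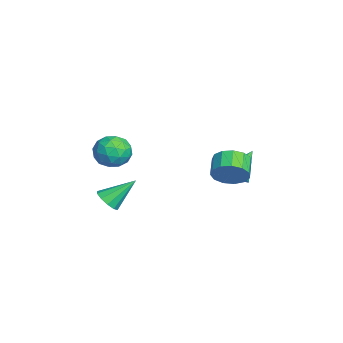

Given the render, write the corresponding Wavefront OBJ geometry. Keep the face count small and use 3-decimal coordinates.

v -2.551 2.854 -2.619
v -1.777 2.994 -2.203
v -3.449 3.906 -1.301
v -1.873 3.43 -2.617
v -2.286 3.597 -3.031
v -2.824 3.416 -3.253
v -3.234 2.972 -3.178
v -3.324 2.473 -2.841
v -3.053 2.152 -2.4
v -2.547 2.16 -2.062
v -2.043 2.492 -1.984
v 1.528 -2.657 1.9
v 2.209 -2.843 1.136
v 1.511 -4.297 2.284
v 2.192 -4.483 1.52
v 2.491 -3.957 2.367
v 2.502 -2.944 2.129
v 1.218 -4.196 1.291
v 1.229 -3.183 1.053
v 2.018 -3.795 0.759
v 2.805 -3.647 1.424
v 0.915 -3.493 1.996
v 1.702 -3.345 2.661
v 1.87 -2.606 1.484
v 1.85 -4.534 1.936
v 2.026 -4.225 2.434
v 2.426 -4.334 1.984
v 2.042 -2.665 2.068
v 2.443 -2.775 1.619
v 2.608 -3.43 2.343
v 1.277 -4.365 1.801
v 1.678 -4.475 1.352
v 1.294 -2.806 1.436
v 1.694 -2.915 0.986
v 1.112 -3.71 1.077
v 2.158 -3.275 0.813
v 2.148 -4.239 1.039
v 1.575 -4.07 0.904
v 1.582 -3.474 0.765
v 2.621 -3.188 1.204
v 2.61 -4.152 1.43
v 2.786 -3.843 1.928
v 2.793 -3.247 1.788
v 2.508 -3.747 0.983
v 1.11 -2.988 1.99
v 1.099 -3.952 2.216
v 0.927 -3.893 1.632
v 0.934 -3.297 1.492
v 1.572 -2.901 2.381
v 1.562 -3.865 2.607
v 2.138 -3.666 2.655
v 2.145 -3.07 2.516
v 1.212 -3.393 2.437
v 0.327 2.359 -0.992
v 0.651 1.838 -0.19
v -0.403 2.02 0.354
v -0.727 2.541 -0.448
v 0.793 2.381 -0.096
v -0.261 2.563 0.448
v 0.787 2.917 -0.287
v -0.267 3.099 0.257
v 0.635 3.276 -0.702
v -0.419 3.458 -0.158
v 0.385 3.344 -1.209
v -0.669 3.526 -0.665
v 0.117 3.099 -1.647
v -0.937 3.281 -1.103
v -0.085 2.619 -1.877
v -1.139 2.801 -1.333
v -0.156 2.056 -1.826
v -1.21 2.239 -1.282
v -0.073 1.59 -1.51
v -1.127 1.772 -0.966
v 0.136 1.368 -1.03
v -0.918 1.55 -0.486
v 0.406 1.46 -0.538
v -0.648 1.642 0.006
v -1.027 -3.778 -3.38
v -0.312 -3.486 -3.588
v -1.253 -2.302 -2.08
v -0.653 -3.28 -3.881
v -1.136 -3.264 -3.983
v -1.578 -3.444 -3.854
v -1.81 -3.752 -3.545
v -1.742 -4.07 -3.172
v -1.402 -4.277 -2.879
v -0.918 -4.293 -2.777
v -0.476 -4.112 -2.906
v -0.245 -3.804 -3.215
f 2 1 4
f 2 4 3
f 4 1 5
f 4 5 3
f 5 1 6
f 5 6 3
f 6 1 7
f 6 7 3
f 7 1 8
f 7 8 3
f 8 1 9
f 8 9 3
f 9 1 10
f 9 10 3
f 10 1 11
f 10 11 3
f 11 1 2
f 11 2 3
f 12 49 28
f 49 23 52
f 28 52 17
f 49 52 28
f 12 28 24
f 28 17 29
f 24 29 13
f 28 29 24
f 12 24 33
f 24 13 34
f 33 34 19
f 24 34 33
f 12 33 45
f 33 19 48
f 45 48 22
f 33 48 45
f 12 45 49
f 45 22 53
f 49 53 23
f 45 53 49
f 13 29 40
f 29 17 43
f 40 43 21
f 29 43 40
f 17 52 30
f 52 23 51
f 30 51 16
f 52 51 30
f 23 53 50
f 53 22 46
f 50 46 14
f 53 46 50
f 22 48 47
f 48 19 35
f 47 35 18
f 48 35 47
f 19 34 39
f 34 13 36
f 39 36 20
f 34 36 39
f 15 41 27
f 41 21 42
f 27 42 16
f 41 42 27
f 15 27 25
f 27 16 26
f 25 26 14
f 27 26 25
f 15 25 32
f 25 14 31
f 32 31 18
f 25 31 32
f 15 32 37
f 32 18 38
f 37 38 20
f 32 38 37
f 15 37 41
f 37 20 44
f 41 44 21
f 37 44 41
f 16 42 30
f 42 21 43
f 30 43 17
f 42 43 30
f 14 26 50
f 26 16 51
f 50 51 23
f 26 51 50
f 18 31 47
f 31 14 46
f 47 46 22
f 31 46 47
f 20 38 39
f 38 18 35
f 39 35 19
f 38 35 39
f 21 44 40
f 44 20 36
f 40 36 13
f 44 36 40
f 55 54 58
f 55 58 56
f 56 58 59
f 56 59 57
f 58 54 60
f 58 60 59
f 59 60 61
f 59 61 57
f 60 54 62
f 60 62 61
f 61 62 63
f 61 63 57
f 62 54 64
f 62 64 63
f 63 64 65
f 63 65 57
f 64 54 66
f 64 66 65
f 65 66 67
f 65 67 57
f 66 54 68
f 66 68 67
f 67 68 69
f 67 69 57
f 68 54 70
f 68 70 69
f 69 70 71
f 69 71 57
f 70 54 72
f 70 72 71
f 71 72 73
f 71 73 57
f 72 54 74
f 72 74 73
f 73 74 75
f 73 75 57
f 74 54 76
f 74 76 75
f 75 76 77
f 75 77 57
f 76 54 55
f 76 55 77
f 77 55 56
f 77 56 57
f 79 78 81
f 79 81 80
f 81 78 82
f 81 82 80
f 82 78 83
f 82 83 80
f 83 78 84
f 83 84 80
f 84 78 85
f 84 85 80
f 85 78 86
f 85 86 80
f 86 78 87
f 86 87 80
f 87 78 88
f 87 88 80
f 88 78 89
f 88 89 80
f 89 78 79
f 89 79 80



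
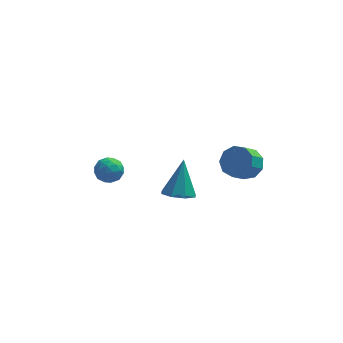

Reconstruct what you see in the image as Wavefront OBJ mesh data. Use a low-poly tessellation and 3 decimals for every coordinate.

v -4.299 4.299 -3.645
v -3.585 4.548 -3.691
v -3.915 3.312 -3.029
v -3.201 3.561 -3.075
v -3.703 3.927 -2.642
v -3.94 4.537 -3.022
v -3.56 3.323 -3.698
v -3.797 3.933 -4.078
v -3.128 3.945 -3.723
v -3.217 4.318 -3.07
v -4.283 3.542 -3.65
v -4.372 3.915 -2.997
v -3.976 4.51 -3.722
v -3.524 3.35 -2.998
v -3.819 3.565 -2.743
v -3.4 3.711 -2.77
v -4.184 4.503 -3.329
v -3.765 4.65 -3.356
v -3.834 4.285 -2.739
v -3.735 3.21 -3.364
v -3.316 3.357 -3.391
v -4.1 4.149 -3.95
v -3.681 4.295 -3.977
v -3.666 3.575 -3.981
v -3.288 4.302 -3.768
v -3.062 3.722 -3.406
v -3.273 3.582 -3.772
v -3.412 3.941 -3.996
v -3.34 4.521 -3.384
v -3.114 3.941 -3.022
v -3.409 4.156 -2.767
v -3.549 4.515 -2.991
v -3.071 4.167 -3.403
v -4.386 3.919 -3.698
v -4.16 3.339 -3.336
v -3.951 3.345 -3.729
v -4.091 3.704 -3.953
v -4.438 4.138 -3.314
v -4.212 3.558 -2.952
v -4.088 3.919 -2.724
v -4.227 4.278 -2.948
v -4.429 3.693 -3.317
v 2.412 -0.029 0.563
v 2.813 0.345 1.173
v 2.29 -0.257 1.886
v 1.888 -0.631 1.277
v 2.339 0.621 1.058
v 1.815 0.019 1.771
v 1.898 0.593 0.711
v 1.375 -0.009 1.425
v 1.698 0.274 0.295
v 1.175 -0.328 1.009
v 1.832 -0.187 0.005
v 1.309 -0.789 0.719
v 2.237 -0.574 -0.024
v 1.714 -1.176 0.689
v 2.724 -0.706 0.221
v 2.2 -1.308 0.935
v 3.064 -0.522 0.627
v 2.541 -1.123 1.341
v 3.1 -0.107 1.003
v 2.576 -0.708 1.716
v -0.602 -0.726 -0.903
v 0.149 -0.522 -1.127
v -0.358 0.166 0.723
v -0.272 -0.099 -1.296
v -0.886 -0.044 -1.234
v -1.334 -0.388 -0.978
v -1.353 -0.93 -0.678
v -0.932 -1.352 -0.51
v -0.318 -1.408 -0.571
v 0.13 -1.064 -0.827
f 1 38 17
f 38 12 41
f 17 41 6
f 38 41 17
f 1 17 13
f 17 6 18
f 13 18 2
f 17 18 13
f 1 13 22
f 13 2 23
f 22 23 8
f 13 23 22
f 1 22 34
f 22 8 37
f 34 37 11
f 22 37 34
f 1 34 38
f 34 11 42
f 38 42 12
f 34 42 38
f 2 18 29
f 18 6 32
f 29 32 10
f 18 32 29
f 6 41 19
f 41 12 40
f 19 40 5
f 41 40 19
f 12 42 39
f 42 11 35
f 39 35 3
f 42 35 39
f 11 37 36
f 37 8 24
f 36 24 7
f 37 24 36
f 8 23 28
f 23 2 25
f 28 25 9
f 23 25 28
f 4 30 16
f 30 10 31
f 16 31 5
f 30 31 16
f 4 16 14
f 16 5 15
f 14 15 3
f 16 15 14
f 4 14 21
f 14 3 20
f 21 20 7
f 14 20 21
f 4 21 26
f 21 7 27
f 26 27 9
f 21 27 26
f 4 26 30
f 26 9 33
f 30 33 10
f 26 33 30
f 5 31 19
f 31 10 32
f 19 32 6
f 31 32 19
f 3 15 39
f 15 5 40
f 39 40 12
f 15 40 39
f 7 20 36
f 20 3 35
f 36 35 11
f 20 35 36
f 9 27 28
f 27 7 24
f 28 24 8
f 27 24 28
f 10 33 29
f 33 9 25
f 29 25 2
f 33 25 29
f 44 43 47
f 44 47 45
f 45 47 48
f 45 48 46
f 47 43 49
f 47 49 48
f 48 49 50
f 48 50 46
f 49 43 51
f 49 51 50
f 50 51 52
f 50 52 46
f 51 43 53
f 51 53 52
f 52 53 54
f 52 54 46
f 53 43 55
f 53 55 54
f 54 55 56
f 54 56 46
f 55 43 57
f 55 57 56
f 56 57 58
f 56 58 46
f 57 43 59
f 57 59 58
f 58 59 60
f 58 60 46
f 59 43 61
f 59 61 60
f 60 61 62
f 60 62 46
f 61 43 44
f 61 44 62
f 62 44 45
f 62 45 46
f 64 63 66
f 64 66 65
f 66 63 67
f 66 67 65
f 67 63 68
f 67 68 65
f 68 63 69
f 68 69 65
f 69 63 70
f 69 70 65
f 70 63 71
f 70 71 65
f 71 63 72
f 71 72 65
f 72 63 64
f 72 64 65



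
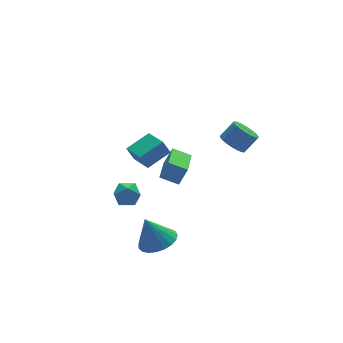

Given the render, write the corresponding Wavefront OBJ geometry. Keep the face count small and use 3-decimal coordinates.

v -2.744 -0.203 -0.258
v -2.246 0.325 0.023
v -1.854 -0.625 -1.043
v -1.356 -0.097 -0.762
v -1.585 -0.692 -0.316
v -2.135 -0.432 0.169
v -1.965 0.132 -1.189
v -2.515 0.392 -0.704
v -1.764 0.531 -0.552
v -1.53 0.022 -0.013
v -2.57 -0.322 -1.007
v -2.336 -0.831 -0.468
v -0.494 0.793 0.195
v -0.846 0.915 1.025
v -0.624 2.113 -0.055
v -0.976 2.236 0.775
v 0.836 1.024 0.725
v 0.484 1.147 1.555
v 0.706 2.345 0.475
v 0.354 2.467 1.305
v 2.289 -2.635 3.505
v 2.744 -3.049 3.094
v 3.466 -3.04 3.884
v 3.011 -2.625 4.295
v 2.827 -2.764 3.014
v 3.549 -2.755 3.804
v 2.818 -2.456 3.019
v 3.54 -2.447 3.809
v 2.717 -2.18 3.108
v 3.439 -2.17 3.898
v 2.542 -1.982 3.266
v 3.264 -1.972 4.056
v 2.323 -1.896 3.465
v 3.045 -1.887 4.255
v 2.099 -1.939 3.671
v 2.821 -1.93 4.461
v 1.907 -2.102 3.848
v 2.629 -2.093 4.638
v 1.781 -2.357 3.966
v 2.503 -2.347 4.756
v 1.743 -2.66 4.004
v 2.465 -2.65 4.794
v 1.8 -2.958 3.956
v 2.522 -2.949 4.746
v 1.941 -3.201 3.83
v 2.663 -3.192 4.62
v 2.142 -3.346 3.648
v 2.864 -3.336 4.437
v 2.369 -3.367 3.441
v 3.091 -3.358 4.23
v 2.581 -3.263 3.245
v 3.304 -3.253 4.035
v 0.459 1.501 -1.422
v 0.933 1.476 -0.441
v 1.473 3.117 -1.871
v 1.947 3.093 -0.889
v 1.233 0.907 -1.811
v 1.707 0.883 -0.829
v 2.247 2.524 -2.259
v 2.721 2.499 -1.278
v -2.218 -3.93 -0.936
v -1.36 -3.489 -0.765
v -2.702 -3.57 0.556
v -1.585 -3.182 -0.912
v -1.92 -3.005 -1.063
v -2.306 -2.988 -1.192
v -2.677 -3.134 -1.277
v -2.968 -3.417 -1.303
v -3.13 -3.789 -1.266
v -3.135 -4.186 -1.172
v -2.98 -4.538 -1.037
v -2.694 -4.785 -0.884
v -2.326 -4.884 -0.741
v -1.939 -4.819 -0.632
v -1.6 -4.599 -0.575
v -1.368 -4.264 -0.58
v -1.283 -3.871 -0.648
f 1 12 6
f 1 6 2
f 1 2 8
f 1 8 11
f 1 11 12
f 2 6 10
f 6 12 5
f 12 11 3
f 11 8 7
f 8 2 9
f 4 10 5
f 4 5 3
f 4 3 7
f 4 7 9
f 4 9 10
f 5 10 6
f 3 5 12
f 7 3 11
f 9 7 8
f 10 9 2
f 14 16 13
f 17 14 13
f 13 16 15
f 15 17 13
f 14 20 16
f 18 14 17
f 18 20 14
f 16 20 15
f 19 17 15
f 15 20 19
f 19 18 17
f 20 18 19
f 22 21 25
f 22 25 23
f 23 25 26
f 23 26 24
f 25 21 27
f 25 27 26
f 26 27 28
f 26 28 24
f 27 21 29
f 27 29 28
f 28 29 30
f 28 30 24
f 29 21 31
f 29 31 30
f 30 31 32
f 30 32 24
f 31 21 33
f 31 33 32
f 32 33 34
f 32 34 24
f 33 21 35
f 33 35 34
f 34 35 36
f 34 36 24
f 35 21 37
f 35 37 36
f 36 37 38
f 36 38 24
f 37 21 39
f 37 39 38
f 38 39 40
f 38 40 24
f 39 21 41
f 39 41 40
f 40 41 42
f 40 42 24
f 41 21 43
f 41 43 42
f 42 43 44
f 42 44 24
f 43 21 45
f 43 45 44
f 44 45 46
f 44 46 24
f 45 21 47
f 45 47 46
f 46 47 48
f 46 48 24
f 47 21 49
f 47 49 48
f 48 49 50
f 48 50 24
f 49 21 51
f 49 51 50
f 50 51 52
f 50 52 24
f 51 21 22
f 51 22 52
f 52 22 23
f 52 23 24
f 54 56 53
f 57 54 53
f 53 56 55
f 55 57 53
f 54 60 56
f 58 54 57
f 58 60 54
f 56 60 55
f 59 57 55
f 55 60 59
f 59 58 57
f 60 58 59
f 62 61 64
f 62 64 63
f 64 61 65
f 64 65 63
f 65 61 66
f 65 66 63
f 66 61 67
f 66 67 63
f 67 61 68
f 67 68 63
f 68 61 69
f 68 69 63
f 69 61 70
f 69 70 63
f 70 61 71
f 70 71 63
f 71 61 72
f 71 72 63
f 72 61 73
f 72 73 63
f 73 61 74
f 73 74 63
f 74 61 75
f 74 75 63
f 75 61 76
f 75 76 63
f 76 61 77
f 76 77 63
f 77 61 62
f 77 62 63



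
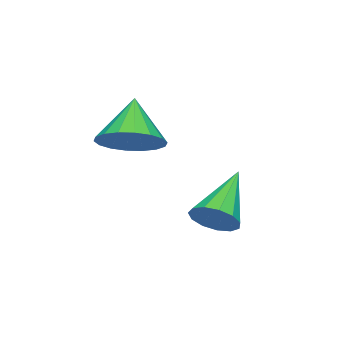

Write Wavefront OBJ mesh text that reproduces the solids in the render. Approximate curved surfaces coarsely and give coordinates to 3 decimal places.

v 3.565 1.362 -2.783
v 3.941 1.689 -2.262
v 1.995 1.278 -1.597
v 3.763 1.984 -2.477
v 3.522 2.081 -2.789
v 3.295 1.95 -3.099
v 3.154 1.633 -3.308
v 3.144 1.23 -3.351
v 3.267 0.869 -3.214
v 3.485 0.664 -2.939
v 3.729 0.682 -2.615
v 3.921 0.915 -2.345
v 4 1.291 -2.213
v 4.034 -0.836 -0.247
v 4.667 -1.513 0.004
v 3.146 -1.204 1.007
v 4.812 -1.167 0.208
v 4.803 -0.756 0.322
v 4.642 -0.36 0.324
v 4.36 -0.059 0.212
v 4.014 0.088 0.01
v 3.672 0.052 -0.244
v 3.401 -0.16 -0.497
v 3.256 -0.506 -0.702
v 3.265 -0.917 -0.816
v 3.427 -1.313 -0.817
v 3.708 -1.614 -0.706
v 4.055 -1.761 -0.503
v 4.397 -1.725 -0.25
f 2 1 4
f 2 4 3
f 4 1 5
f 4 5 3
f 5 1 6
f 5 6 3
f 6 1 7
f 6 7 3
f 7 1 8
f 7 8 3
f 8 1 9
f 8 9 3
f 9 1 10
f 9 10 3
f 10 1 11
f 10 11 3
f 11 1 12
f 11 12 3
f 12 1 13
f 12 13 3
f 13 1 2
f 13 2 3
f 15 14 17
f 15 17 16
f 17 14 18
f 17 18 16
f 18 14 19
f 18 19 16
f 19 14 20
f 19 20 16
f 20 14 21
f 20 21 16
f 21 14 22
f 21 22 16
f 22 14 23
f 22 23 16
f 23 14 24
f 23 24 16
f 24 14 25
f 24 25 16
f 25 14 26
f 25 26 16
f 26 14 27
f 26 27 16
f 27 14 28
f 27 28 16
f 28 14 29
f 28 29 16
f 29 14 15
f 29 15 16



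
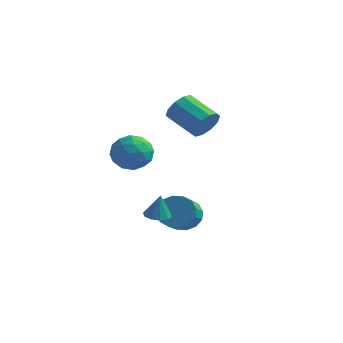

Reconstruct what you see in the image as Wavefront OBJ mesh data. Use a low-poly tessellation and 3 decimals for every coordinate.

v 1.472 -3.183 -2.518
v 1.966 -3.757 -2.583
v 1.668 -3.177 -1.082
v 2.206 -3.355 -2.617
v 2.166 -2.887 -2.614
v 1.861 -2.532 -2.574
v 1.408 -2.426 -2.513
v 0.979 -2.609 -2.454
v 0.739 -3.011 -2.42
v 0.779 -3.479 -2.423
v 1.084 -3.834 -2.463
v 1.537 -3.94 -2.524
v 0.233 3.725 1.486
v 0.72 4.07 2.35
v -1.165 4.36 3.298
v -1.653 4.015 2.434
v 0.606 4.581 1.966
v -1.28 4.871 2.914
v 0.349 4.765 1.4
v -1.536 5.055 2.347
v 0.048 4.552 0.866
v -1.837 4.842 1.813
v -0.183 4.023 0.569
v -2.068 4.313 1.517
v -0.255 3.38 0.622
v -2.14 3.67 1.57
v -0.14 2.869 1.006
v -2.026 3.159 1.954
v 0.116 2.685 1.573
v -1.769 2.975 2.52
v 0.417 2.898 2.107
v -1.468 3.188 3.054
v 0.648 3.427 2.403
v -1.237 3.717 3.351
v -2.23 -1.38 1.098
v -1.628 -1.065 0.048
v -0.552 -2.275 1.792
v 0.05 -1.96 0.742
v -0.284 -1.075 1.562
v -1.321 -0.522 1.132
v -0.859 -2.818 0.708
v -1.896 -2.265 0.278
v -0.78 -1.954 -0.193
v -0.424 -0.876 0.334
v -1.756 -2.464 1.506
v -1.4 -1.386 2.033
v -2.076 -1.144 0.512
v -0.104 -2.196 1.328
v -0.3 -1.676 1.81
v 0.054 -1.49 1.193
v -1.896 -0.825 1.149
v -1.542 -0.64 0.532
v -0.752 -0.645 1.422
v -0.638 -2.7 1.308
v -0.284 -2.515 0.691
v -2.234 -1.85 0.647
v -1.88 -1.664 0.03
v -1.428 -2.695 0.418
v -1.224 -1.481 -0.247
v -0.238 -2.007 0.161
v -0.772 -2.511 0.141
v -1.382 -2.187 -0.112
v -1.015 -0.848 0.063
v -0.028 -1.374 0.471
v -0.225 -0.854 0.953
v -0.834 -0.529 0.7
v -0.517 -1.37 -0.079
v -2.152 -1.966 1.369
v -1.165 -2.492 1.777
v -1.346 -2.811 1.14
v -1.955 -2.486 0.887
v -1.942 -1.333 1.679
v -0.956 -1.859 2.087
v -0.798 -1.153 1.952
v -1.408 -0.829 1.699
v -1.663 -1.97 1.919
v 1.235 -0.263 -3.652
v 1.686 -0.66 -4.561
v 2.176 -2.174 -3.658
v 1.725 -1.777 -2.748
v 2.1 -0.374 -4.306
v 2.59 -1.888 -3.402
v 2.282 -0.058 -3.876
v 2.772 -1.572 -2.972
v 2.184 0.203 -3.385
v 2.673 -1.311 -2.481
v 1.831 0.339 -2.966
v 2.321 -1.175 -2.062
v 1.319 0.314 -2.731
v 1.809 -1.2 -1.827
v 0.784 0.134 -2.742
v 1.274 -1.38 -1.839
v 0.37 -0.152 -2.998
v 0.86 -1.666 -2.094
v 0.188 -0.468 -3.428
v 0.678 -1.982 -2.524
v 0.287 -0.729 -3.919
v 0.776 -2.243 -3.015
v 0.639 -0.865 -4.338
v 1.129 -2.379 -3.434
v 1.151 -0.84 -4.573
v 1.641 -2.354 -3.669
f 2 1 4
f 2 4 3
f 4 1 5
f 4 5 3
f 5 1 6
f 5 6 3
f 6 1 7
f 6 7 3
f 7 1 8
f 7 8 3
f 8 1 9
f 8 9 3
f 9 1 10
f 9 10 3
f 10 1 11
f 10 11 3
f 11 1 12
f 11 12 3
f 12 1 2
f 12 2 3
f 14 13 17
f 14 17 15
f 15 17 18
f 15 18 16
f 17 13 19
f 17 19 18
f 18 19 20
f 18 20 16
f 19 13 21
f 19 21 20
f 20 21 22
f 20 22 16
f 21 13 23
f 21 23 22
f 22 23 24
f 22 24 16
f 23 13 25
f 23 25 24
f 24 25 26
f 24 26 16
f 25 13 27
f 25 27 26
f 26 27 28
f 26 28 16
f 27 13 29
f 27 29 28
f 28 29 30
f 28 30 16
f 29 13 31
f 29 31 30
f 30 31 32
f 30 32 16
f 31 13 33
f 31 33 32
f 32 33 34
f 32 34 16
f 33 13 14
f 33 14 34
f 34 14 15
f 34 15 16
f 35 72 51
f 72 46 75
f 51 75 40
f 72 75 51
f 35 51 47
f 51 40 52
f 47 52 36
f 51 52 47
f 35 47 56
f 47 36 57
f 56 57 42
f 47 57 56
f 35 56 68
f 56 42 71
f 68 71 45
f 56 71 68
f 35 68 72
f 68 45 76
f 72 76 46
f 68 76 72
f 36 52 63
f 52 40 66
f 63 66 44
f 52 66 63
f 40 75 53
f 75 46 74
f 53 74 39
f 75 74 53
f 46 76 73
f 76 45 69
f 73 69 37
f 76 69 73
f 45 71 70
f 71 42 58
f 70 58 41
f 71 58 70
f 42 57 62
f 57 36 59
f 62 59 43
f 57 59 62
f 38 64 50
f 64 44 65
f 50 65 39
f 64 65 50
f 38 50 48
f 50 39 49
f 48 49 37
f 50 49 48
f 38 48 55
f 48 37 54
f 55 54 41
f 48 54 55
f 38 55 60
f 55 41 61
f 60 61 43
f 55 61 60
f 38 60 64
f 60 43 67
f 64 67 44
f 60 67 64
f 39 65 53
f 65 44 66
f 53 66 40
f 65 66 53
f 37 49 73
f 49 39 74
f 73 74 46
f 49 74 73
f 41 54 70
f 54 37 69
f 70 69 45
f 54 69 70
f 43 61 62
f 61 41 58
f 62 58 42
f 61 58 62
f 44 67 63
f 67 43 59
f 63 59 36
f 67 59 63
f 78 77 81
f 78 81 79
f 79 81 82
f 79 82 80
f 81 77 83
f 81 83 82
f 82 83 84
f 82 84 80
f 83 77 85
f 83 85 84
f 84 85 86
f 84 86 80
f 85 77 87
f 85 87 86
f 86 87 88
f 86 88 80
f 87 77 89
f 87 89 88
f 88 89 90
f 88 90 80
f 89 77 91
f 89 91 90
f 90 91 92
f 90 92 80
f 91 77 93
f 91 93 92
f 92 93 94
f 92 94 80
f 93 77 95
f 93 95 94
f 94 95 96
f 94 96 80
f 95 77 97
f 95 97 96
f 96 97 98
f 96 98 80
f 97 77 99
f 97 99 98
f 98 99 100
f 98 100 80
f 99 77 101
f 99 101 100
f 100 101 102
f 100 102 80
f 101 77 78
f 101 78 102
f 102 78 79
f 102 79 80



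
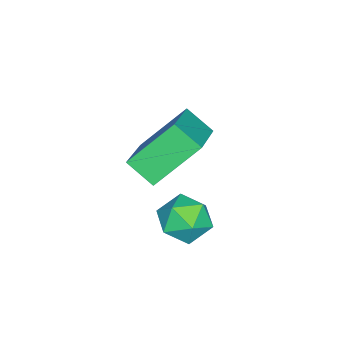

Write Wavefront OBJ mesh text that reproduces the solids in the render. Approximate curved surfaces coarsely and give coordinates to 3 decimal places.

v 0.605 4.178 -0.2
v 1.181 3.714 -0.621
v 0.179 3.046 0.461
v 0.755 2.582 0.04
v 1.008 3.149 0.623
v 1.272 3.848 0.215
v 0.088 2.912 -0.375
v 0.352 3.611 -0.783
v 0.862 2.932 -0.73
v 1.431 3.078 -0.113
v -0.071 3.682 -0.047
v 0.498 3.828 0.57
v -2.177 1.616 -0.937
v -2.301 0.742 -0.314
v -3.08 2.683 0.379
v -3.204 1.81 1.002
v -0.296 2.03 0.018
v -0.42 1.157 0.641
v -1.199 3.098 1.334
v -1.323 2.224 1.957
f 1 12 6
f 1 6 2
f 1 2 8
f 1 8 11
f 1 11 12
f 2 6 10
f 6 12 5
f 12 11 3
f 11 8 7
f 8 2 9
f 4 10 5
f 4 5 3
f 4 3 7
f 4 7 9
f 4 9 10
f 5 10 6
f 3 5 12
f 7 3 11
f 9 7 8
f 10 9 2
f 14 16 13
f 17 14 13
f 13 16 15
f 15 17 13
f 14 20 16
f 18 14 17
f 18 20 14
f 16 20 15
f 19 17 15
f 15 20 19
f 19 18 17
f 20 18 19



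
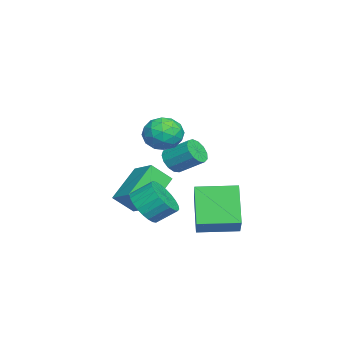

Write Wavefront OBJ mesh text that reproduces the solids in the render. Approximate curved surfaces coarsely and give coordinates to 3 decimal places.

v 2.48 0.378 -3.105
v 3.22 0.039 -2.559
v 3.12 0.964 -1.849
v 2.38 1.302 -2.395
v 3.408 0.255 -2.813
v 3.307 1.179 -2.103
v 3.454 0.489 -3.112
v 3.353 1.414 -2.402
v 3.352 0.706 -3.409
v 3.251 1.631 -2.7
v 3.117 0.873 -3.661
v 3.017 1.798 -2.951
v 2.785 0.965 -3.827
v 2.685 1.89 -3.118
v 2.407 0.967 -3.884
v 2.307 1.892 -3.174
v 2.04 0.88 -3.822
v 1.94 1.805 -3.112
v 1.74 0.716 -3.651
v 1.64 1.641 -2.941
v 1.553 0.501 -3.397
v 1.452 1.425 -2.687
v 1.507 0.266 -3.098
v 1.406 1.191 -2.388
v 1.609 0.049 -2.8
v 1.508 0.974 -2.091
v 1.843 -0.118 -2.549
v 1.743 0.807 -1.839
v 2.175 -0.21 -2.382
v 2.075 0.715 -1.673
v 2.553 -0.212 -2.326
v 2.453 0.713 -1.616
v 2.92 -0.125 -2.388
v 2.82 0.8 -1.678
v 1.231 1.458 1.074
v 1.954 2.068 1.216
v 2.226 0.272 1.104
v 2.949 0.882 1.246
v 2.3 0.741 1.934
v 1.685 1.474 1.916
v 2.495 0.866 0.404
v 1.88 1.599 0.386
v 2.735 1.703 0.802
v 2.615 1.625 1.748
v 1.565 0.715 0.572
v 1.445 0.637 1.518
v 1.505 1.867 1.143
v 2.675 0.473 1.177
v 2.293 0.39 1.582
v 2.718 0.749 1.665
v 1.347 1.518 1.554
v 1.772 1.876 1.638
v 1.976 1.096 2.06
v 2.408 0.464 0.682
v 2.833 0.822 0.766
v 1.462 1.591 0.655
v 1.887 1.95 0.738
v 2.204 1.244 0.26
v 2.389 2.011 0.983
v 2.974 1.314 1
v 2.707 1.305 0.505
v 2.346 1.735 0.494
v 2.319 1.965 1.539
v 2.903 1.268 1.556
v 2.522 1.185 1.961
v 2.161 1.616 1.95
v 2.778 1.75 1.295
v 1.277 1.072 0.764
v 1.861 0.375 0.781
v 2.019 0.724 0.37
v 1.658 1.155 0.359
v 1.206 1.026 1.32
v 1.791 0.329 1.337
v 1.834 0.605 1.826
v 1.473 1.035 1.815
v 1.402 0.59 1.025
v 1.161 2.474 -5.026
v -0.095 2.216 -3.325
v 0.852 4.368 -4.967
v -0.404 4.11 -3.267
v 2.704 2.69 -3.853
v 1.448 2.432 -2.153
v 2.395 4.584 -3.795
v 1.139 4.326 -2.094
v -1.676 1.021 -1.853
v -1.304 0.603 -1.385
v -0.992 1.78 -0.579
v -1.364 2.199 -1.047
v -1.034 0.726 -1.669
v -0.722 1.903 -0.864
v -0.968 0.943 -2.013
v -0.656 2.121 -1.207
v -1.127 1.185 -2.305
v -0.815 2.363 -1.5
v -1.46 1.375 -2.453
v -1.148 2.552 -1.648
v -1.862 1.453 -2.411
v -1.55 2.63 -1.606
v -2.204 1.393 -2.192
v -1.893 2.571 -1.387
v -2.379 1.216 -1.865
v -2.068 2.393 -1.06
v -2.331 0.977 -1.534
v -2.019 2.154 -0.728
v -2.075 0.752 -1.304
v -1.763 1.929 -0.499
v -1.692 0.612 -1.248
v -1.38 1.79 -0.443
v -3.453 -0.976 -3.121
v -2.48 -0.052 -2.474
v -3.728 -0.047 -4.033
v -2.755 0.876 -3.385
v -1.865 -1.756 -4.395
v -0.892 -0.833 -3.747
v -2.14 -0.828 -5.306
v -1.167 0.096 -4.659
f 2 1 5
f 2 5 3
f 3 5 6
f 3 6 4
f 5 1 7
f 5 7 6
f 6 7 8
f 6 8 4
f 7 1 9
f 7 9 8
f 8 9 10
f 8 10 4
f 9 1 11
f 9 11 10
f 10 11 12
f 10 12 4
f 11 1 13
f 11 13 12
f 12 13 14
f 12 14 4
f 13 1 15
f 13 15 14
f 14 15 16
f 14 16 4
f 15 1 17
f 15 17 16
f 16 17 18
f 16 18 4
f 17 1 19
f 17 19 18
f 18 19 20
f 18 20 4
f 19 1 21
f 19 21 20
f 20 21 22
f 20 22 4
f 21 1 23
f 21 23 22
f 22 23 24
f 22 24 4
f 23 1 25
f 23 25 24
f 24 25 26
f 24 26 4
f 25 1 27
f 25 27 26
f 26 27 28
f 26 28 4
f 27 1 29
f 27 29 28
f 28 29 30
f 28 30 4
f 29 1 31
f 29 31 30
f 30 31 32
f 30 32 4
f 31 1 33
f 31 33 32
f 32 33 34
f 32 34 4
f 33 1 2
f 33 2 34
f 34 2 3
f 34 3 4
f 35 72 51
f 72 46 75
f 51 75 40
f 72 75 51
f 35 51 47
f 51 40 52
f 47 52 36
f 51 52 47
f 35 47 56
f 47 36 57
f 56 57 42
f 47 57 56
f 35 56 68
f 56 42 71
f 68 71 45
f 56 71 68
f 35 68 72
f 68 45 76
f 72 76 46
f 68 76 72
f 36 52 63
f 52 40 66
f 63 66 44
f 52 66 63
f 40 75 53
f 75 46 74
f 53 74 39
f 75 74 53
f 46 76 73
f 76 45 69
f 73 69 37
f 76 69 73
f 45 71 70
f 71 42 58
f 70 58 41
f 71 58 70
f 42 57 62
f 57 36 59
f 62 59 43
f 57 59 62
f 38 64 50
f 64 44 65
f 50 65 39
f 64 65 50
f 38 50 48
f 50 39 49
f 48 49 37
f 50 49 48
f 38 48 55
f 48 37 54
f 55 54 41
f 48 54 55
f 38 55 60
f 55 41 61
f 60 61 43
f 55 61 60
f 38 60 64
f 60 43 67
f 64 67 44
f 60 67 64
f 39 65 53
f 65 44 66
f 53 66 40
f 65 66 53
f 37 49 73
f 49 39 74
f 73 74 46
f 49 74 73
f 41 54 70
f 54 37 69
f 70 69 45
f 54 69 70
f 43 61 62
f 61 41 58
f 62 58 42
f 61 58 62
f 44 67 63
f 67 43 59
f 63 59 36
f 67 59 63
f 78 80 77
f 81 78 77
f 77 80 79
f 79 81 77
f 78 84 80
f 82 78 81
f 82 84 78
f 80 84 79
f 83 81 79
f 79 84 83
f 83 82 81
f 84 82 83
f 86 85 89
f 86 89 87
f 87 89 90
f 87 90 88
f 89 85 91
f 89 91 90
f 90 91 92
f 90 92 88
f 91 85 93
f 91 93 92
f 92 93 94
f 92 94 88
f 93 85 95
f 93 95 94
f 94 95 96
f 94 96 88
f 95 85 97
f 95 97 96
f 96 97 98
f 96 98 88
f 97 85 99
f 97 99 98
f 98 99 100
f 98 100 88
f 99 85 101
f 99 101 100
f 100 101 102
f 100 102 88
f 101 85 103
f 101 103 102
f 102 103 104
f 102 104 88
f 103 85 105
f 103 105 104
f 104 105 106
f 104 106 88
f 105 85 107
f 105 107 106
f 106 107 108
f 106 108 88
f 107 85 86
f 107 86 108
f 108 86 87
f 108 87 88
f 110 112 109
f 113 110 109
f 109 112 111
f 111 113 109
f 110 116 112
f 114 110 113
f 114 116 110
f 112 116 111
f 115 113 111
f 111 116 115
f 115 114 113
f 116 114 115



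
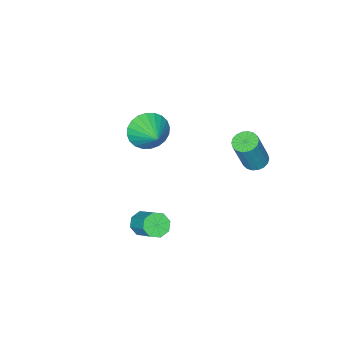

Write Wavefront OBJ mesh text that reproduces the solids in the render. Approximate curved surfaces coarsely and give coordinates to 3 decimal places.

v 2.696 0.712 0.087
v 3.037 0.295 0.451
v 3.345 1.531 1.577
v 3.004 1.948 1.213
v 3.32 0.53 0.116
v 3.627 1.767 1.242
v 3.237 0.872 -0.236
v 3.544 2.108 0.89
v 2.838 1.12 -0.399
v 3.145 2.356 0.727
v 2.355 1.129 -0.277
v 2.663 2.365 0.849
v 2.073 0.893 0.058
v 2.38 2.13 1.184
v 2.156 0.552 0.41
v 2.463 1.788 1.536
v 2.555 0.304 0.573
v 2.862 1.54 1.699
v -3.323 1.561 1.3
v -2.817 1.884 1.108
v -2.111 1.881 2.969
v -2.617 1.559 3.16
v -2.998 2.087 1.177
v -2.292 2.084 3.038
v -3.243 2.186 1.27
v -2.537 2.183 3.131
v -3.504 2.161 1.369
v -2.798 2.158 3.23
v -3.729 2.017 1.455
v -3.023 2.015 3.315
v -3.874 1.784 1.509
v -3.168 1.781 3.37
v -3.91 1.506 1.522
v -3.204 1.503 3.383
v -3.829 1.239 1.491
v -3.123 1.236 3.352
v -3.648 1.036 1.422
v -2.942 1.033 3.283
v -3.403 0.937 1.329
v -2.697 0.934 3.19
v -3.142 0.962 1.23
v -2.436 0.959 3.091
v -2.917 1.105 1.145
v -2.211 1.103 3.005
v -2.772 1.339 1.09
v -2.066 1.336 2.951
v -2.736 1.617 1.077
v -2.03 1.614 2.938
v -0.329 -2.379 2.568
v 0.185 -2.952 3.237
v 0.229 -1.081 3.252
v 0.453 -2.914 2.946
v 0.603 -2.794 2.597
v 0.61 -2.611 2.244
v 0.475 -2.393 1.94
v 0.217 -2.173 1.731
v -0.124 -1.984 1.65
v -0.496 -1.855 1.709
v -0.842 -1.806 1.898
v -1.111 -1.845 2.19
v -1.26 -1.964 2.539
v -1.267 -2.147 2.892
v -1.132 -2.366 3.196
v -0.874 -2.586 3.404
v -0.533 -2.775 3.486
v -0.161 -2.903 3.427
f 2 1 5
f 2 5 3
f 3 5 6
f 3 6 4
f 5 1 7
f 5 7 6
f 6 7 8
f 6 8 4
f 7 1 9
f 7 9 8
f 8 9 10
f 8 10 4
f 9 1 11
f 9 11 10
f 10 11 12
f 10 12 4
f 11 1 13
f 11 13 12
f 12 13 14
f 12 14 4
f 13 1 15
f 13 15 14
f 14 15 16
f 14 16 4
f 15 1 17
f 15 17 16
f 16 17 18
f 16 18 4
f 17 1 2
f 17 2 18
f 18 2 3
f 18 3 4
f 20 19 23
f 20 23 21
f 21 23 24
f 21 24 22
f 23 19 25
f 23 25 24
f 24 25 26
f 24 26 22
f 25 19 27
f 25 27 26
f 26 27 28
f 26 28 22
f 27 19 29
f 27 29 28
f 28 29 30
f 28 30 22
f 29 19 31
f 29 31 30
f 30 31 32
f 30 32 22
f 31 19 33
f 31 33 32
f 32 33 34
f 32 34 22
f 33 19 35
f 33 35 34
f 34 35 36
f 34 36 22
f 35 19 37
f 35 37 36
f 36 37 38
f 36 38 22
f 37 19 39
f 37 39 38
f 38 39 40
f 38 40 22
f 39 19 41
f 39 41 40
f 40 41 42
f 40 42 22
f 41 19 43
f 41 43 42
f 42 43 44
f 42 44 22
f 43 19 45
f 43 45 44
f 44 45 46
f 44 46 22
f 45 19 47
f 45 47 46
f 46 47 48
f 46 48 22
f 47 19 20
f 47 20 48
f 48 20 21
f 48 21 22
f 50 49 52
f 50 52 51
f 52 49 53
f 52 53 51
f 53 49 54
f 53 54 51
f 54 49 55
f 54 55 51
f 55 49 56
f 55 56 51
f 56 49 57
f 56 57 51
f 57 49 58
f 57 58 51
f 58 49 59
f 58 59 51
f 59 49 60
f 59 60 51
f 60 49 61
f 60 61 51
f 61 49 62
f 61 62 51
f 62 49 63
f 62 63 51
f 63 49 64
f 63 64 51
f 64 49 65
f 64 65 51
f 65 49 66
f 65 66 51
f 66 49 50
f 66 50 51

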